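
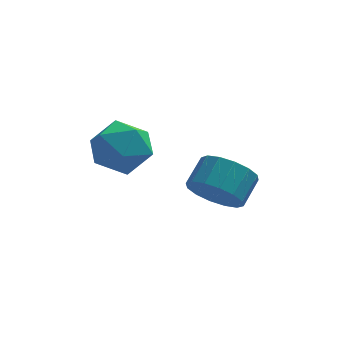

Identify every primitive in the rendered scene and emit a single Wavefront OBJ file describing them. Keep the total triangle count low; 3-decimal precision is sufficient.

v 2.381 1.926 -0.047
v 2.733 2.426 -0.95
v 3.25 3.353 -0.236
v 2.899 2.854 0.667
v 2.219 2.64 -0.855
v 2.737 3.567 -0.141
v 1.749 2.662 -0.544
v 2.266 3.589 0.17
v 1.448 2.488 -0.1
v 1.966 3.415 0.615
v 1.398 2.163 0.359
v 1.915 3.09 1.073
v 1.611 1.774 0.708
v 2.128 2.702 1.423
v 2.03 1.427 0.856
v 2.547 2.354 1.57
v 2.543 1.213 0.761
v 3.061 2.14 1.475
v 3.014 1.191 0.45
v 3.531 2.118 1.164
v 3.314 1.365 0.005
v 3.832 2.292 0.72
v 3.365 1.69 -0.453
v 3.882 2.617 0.261
v 3.152 2.078 -0.803
v 3.669 3.006 -0.088
v -0.787 1.443 3.025
v -0.008 0.739 2.469
v -1.352 -0.039 4.111
v -0.573 -0.743 3.555
v -0.186 0.115 4.279
v 0.163 1.032 3.608
v -1.523 -0.332 2.972
v -1.174 0.585 2.301
v -0.463 -0.358 2.436
v 0.363 -0.082 3.244
v -1.723 0.782 3.336
v -0.897 1.058 4.144
f 2 1 5
f 2 5 3
f 3 5 6
f 3 6 4
f 5 1 7
f 5 7 6
f 6 7 8
f 6 8 4
f 7 1 9
f 7 9 8
f 8 9 10
f 8 10 4
f 9 1 11
f 9 11 10
f 10 11 12
f 10 12 4
f 11 1 13
f 11 13 12
f 12 13 14
f 12 14 4
f 13 1 15
f 13 15 14
f 14 15 16
f 14 16 4
f 15 1 17
f 15 17 16
f 16 17 18
f 16 18 4
f 17 1 19
f 17 19 18
f 18 19 20
f 18 20 4
f 19 1 21
f 19 21 20
f 20 21 22
f 20 22 4
f 21 1 23
f 21 23 22
f 22 23 24
f 22 24 4
f 23 1 25
f 23 25 24
f 24 25 26
f 24 26 4
f 25 1 2
f 25 2 26
f 26 2 3
f 26 3 4
f 27 38 32
f 27 32 28
f 27 28 34
f 27 34 37
f 27 37 38
f 28 32 36
f 32 38 31
f 38 37 29
f 37 34 33
f 34 28 35
f 30 36 31
f 30 31 29
f 30 29 33
f 30 33 35
f 30 35 36
f 31 36 32
f 29 31 38
f 33 29 37
f 35 33 34
f 36 35 28



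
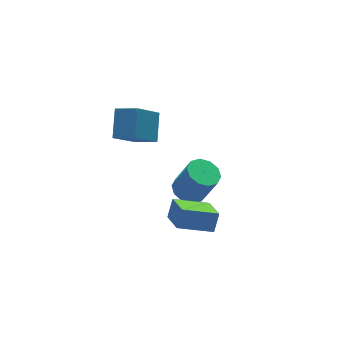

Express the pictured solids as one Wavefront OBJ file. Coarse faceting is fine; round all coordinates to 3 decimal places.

v -0.266 -4.156 1.652
v 0.219 -3.81 2.553
v 0.042 -2.734 0.94
v 0.527 -2.388 1.841
v 1.393 -4.832 1.019
v 1.878 -4.486 1.92
v 1.701 -3.41 0.307
v 2.186 -3.064 1.208
v 2.323 -0.842 0.028
v 3.024 -0.262 -0.009
v 3.578 -0.819 1.754
v 2.877 -1.398 1.792
v 2.585 0.009 0.215
v 3.139 -0.547 1.978
v 2.046 -0.044 0.367
v 2.6 -0.6 2.13
v 1.613 -0.402 0.39
v 2.167 -0.958 2.153
v 1.451 -0.928 0.275
v 2.005 -1.484 2.038
v 1.622 -1.421 0.066
v 2.176 -1.978 1.829
v 2.061 -1.693 -0.158
v 2.615 -2.249 1.605
v 2.6 -1.64 -0.31
v 3.154 -2.196 1.453
v 3.033 -1.282 -0.333
v 3.587 -1.838 1.43
v 3.195 -0.756 -0.218
v 3.749 -1.312 1.545
v -0.397 1.921 3.347
v 0.348 0.946 3.862
v 0.366 3.044 4.37
v 1.111 2.07 4.884
v 1.009 2.25 1.936
v 1.754 1.276 2.45
v 1.772 3.374 2.958
v 2.517 2.399 3.473
f 2 4 1
f 5 2 1
f 1 4 3
f 3 5 1
f 2 8 4
f 6 2 5
f 6 8 2
f 4 8 3
f 7 5 3
f 3 8 7
f 7 6 5
f 8 6 7
f 10 9 13
f 10 13 11
f 11 13 14
f 11 14 12
f 13 9 15
f 13 15 14
f 14 15 16
f 14 16 12
f 15 9 17
f 15 17 16
f 16 17 18
f 16 18 12
f 17 9 19
f 17 19 18
f 18 19 20
f 18 20 12
f 19 9 21
f 19 21 20
f 20 21 22
f 20 22 12
f 21 9 23
f 21 23 22
f 22 23 24
f 22 24 12
f 23 9 25
f 23 25 24
f 24 25 26
f 24 26 12
f 25 9 27
f 25 27 26
f 26 27 28
f 26 28 12
f 27 9 29
f 27 29 28
f 28 29 30
f 28 30 12
f 29 9 10
f 29 10 30
f 30 10 11
f 30 11 12
f 32 34 31
f 35 32 31
f 31 34 33
f 33 35 31
f 32 38 34
f 36 32 35
f 36 38 32
f 34 38 33
f 37 35 33
f 33 38 37
f 37 36 35
f 38 36 37



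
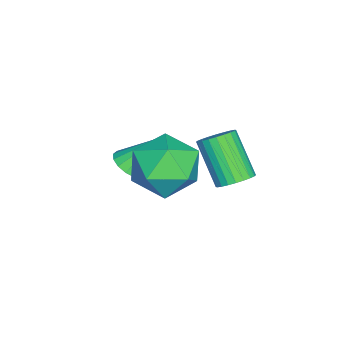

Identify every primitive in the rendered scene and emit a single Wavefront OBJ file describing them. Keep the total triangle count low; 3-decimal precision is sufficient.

v -0.472 2.285 -1.666
v -0.014 1.824 -1.687
v -0.81 0.974 -0.355
v -1.268 1.435 -0.334
v 0.088 1.988 -1.522
v -0.709 1.137 -0.189
v 0.104 2.196 -1.379
v -0.692 1.346 -0.046
v 0.033 2.419 -1.279
v -0.763 1.568 0.053
v -0.115 2.621 -1.239
v -0.911 1.77 0.094
v -0.317 2.771 -1.263
v -1.113 1.921 0.069
v -0.543 2.848 -1.349
v -1.339 1.998 -0.017
v -0.758 2.84 -1.483
v -1.554 1.989 -0.151
v -0.93 2.746 -1.645
v -1.726 1.896 -0.313
v -1.031 2.583 -1.811
v -1.828 1.732 -0.478
v -1.048 2.374 -1.954
v -1.844 1.524 -0.621
v -0.977 2.152 -2.053
v -1.773 1.301 -0.721
v -0.829 1.95 -2.094
v -1.625 1.099 -0.761
v -0.627 1.799 -2.069
v -1.423 0.949 -0.737
v -0.401 1.722 -1.983
v -1.197 0.872 -0.651
v -0.186 1.731 -1.849
v -0.982 0.88 -0.517
v -0.206 1.184 -0.239
v 0.983 1.171 -0.593
v -0.443 -0.671 -0.967
v 0.746 -0.684 -1.321
v 0.458 -0.706 -0.115
v 0.605 0.441 0.335
v -0.065 0.059 -1.895
v 0.082 1.206 -1.445
v 1.07 0.476 -1.617
v 1.393 0.003 -0.517
v -0.853 0.497 -1.043
v -0.53 0.024 0.057
v -2.657 -1.751 -3.755
v -2.066 -2.025 -3.383
v -3.063 -0.929 -2.505
v -1.939 -1.727 -3.538
v -1.977 -1.434 -3.743
v -2.171 -1.215 -3.95
v -2.476 -1.118 -4.113
v -2.822 -1.166 -4.194
v -3.131 -1.349 -4.174
v -3.331 -1.623 -4.058
v -3.376 -1.927 -3.873
v -3.257 -2.191 -3.66
v -3 -2.354 -3.469
v -2.665 -2.379 -3.344
v -2.328 -2.26 -3.313
f 2 1 5
f 2 5 3
f 3 5 6
f 3 6 4
f 5 1 7
f 5 7 6
f 6 7 8
f 6 8 4
f 7 1 9
f 7 9 8
f 8 9 10
f 8 10 4
f 9 1 11
f 9 11 10
f 10 11 12
f 10 12 4
f 11 1 13
f 11 13 12
f 12 13 14
f 12 14 4
f 13 1 15
f 13 15 14
f 14 15 16
f 14 16 4
f 15 1 17
f 15 17 16
f 16 17 18
f 16 18 4
f 17 1 19
f 17 19 18
f 18 19 20
f 18 20 4
f 19 1 21
f 19 21 20
f 20 21 22
f 20 22 4
f 21 1 23
f 21 23 22
f 22 23 24
f 22 24 4
f 23 1 25
f 23 25 24
f 24 25 26
f 24 26 4
f 25 1 27
f 25 27 26
f 26 27 28
f 26 28 4
f 27 1 29
f 27 29 28
f 28 29 30
f 28 30 4
f 29 1 31
f 29 31 30
f 30 31 32
f 30 32 4
f 31 1 33
f 31 33 32
f 32 33 34
f 32 34 4
f 33 1 2
f 33 2 34
f 34 2 3
f 34 3 4
f 35 46 40
f 35 40 36
f 35 36 42
f 35 42 45
f 35 45 46
f 36 40 44
f 40 46 39
f 46 45 37
f 45 42 41
f 42 36 43
f 38 44 39
f 38 39 37
f 38 37 41
f 38 41 43
f 38 43 44
f 39 44 40
f 37 39 46
f 41 37 45
f 43 41 42
f 44 43 36
f 48 47 50
f 48 50 49
f 50 47 51
f 50 51 49
f 51 47 52
f 51 52 49
f 52 47 53
f 52 53 49
f 53 47 54
f 53 54 49
f 54 47 55
f 54 55 49
f 55 47 56
f 55 56 49
f 56 47 57
f 56 57 49
f 57 47 58
f 57 58 49
f 58 47 59
f 58 59 49
f 59 47 60
f 59 60 49
f 60 47 61
f 60 61 49
f 61 47 48
f 61 48 49



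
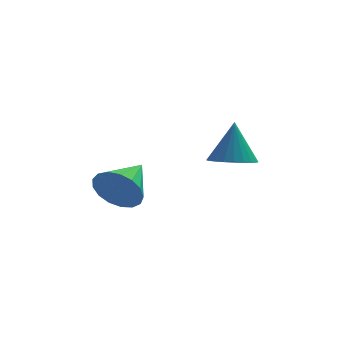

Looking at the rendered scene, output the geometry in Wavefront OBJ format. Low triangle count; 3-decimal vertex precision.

v 2.835 2.162 -0.111
v 3.483 2.722 -0.355
v 2.965 2.718 1.511
v 3.202 2.92 -0.4
v 2.864 3.003 -0.401
v 2.523 2.958 -0.359
v 2.229 2.792 -0.278
v 2.027 2.53 -0.172
v 1.948 2.212 -0.057
v 2.004 1.887 0.05
v 2.187 1.603 0.132
v 2.468 1.405 0.177
v 2.805 1.322 0.179
v 3.147 1.366 0.136
v 3.441 1.533 0.055
v 3.643 1.795 -0.05
v 3.722 2.113 -0.166
v 3.666 2.438 -0.272
v -1.14 1.286 -0.946
v -0.641 1.279 -1.79
v -0.22 2.714 -0.414
v -1.012 1.552 -1.881
v -1.412 1.764 -1.757
v -1.75 1.866 -1.448
v -1.948 1.836 -1.024
v -1.961 1.679 -0.582
v -1.786 1.433 -0.223
v -1.463 1.153 -0.03
v -1.066 0.903 -0.047
v -0.686 0.741 -0.269
v -0.41 0.704 -0.647
v -0.302 0.801 -1.093
v -0.385 1.008 -1.505
f 2 1 4
f 2 4 3
f 4 1 5
f 4 5 3
f 5 1 6
f 5 6 3
f 6 1 7
f 6 7 3
f 7 1 8
f 7 8 3
f 8 1 9
f 8 9 3
f 9 1 10
f 9 10 3
f 10 1 11
f 10 11 3
f 11 1 12
f 11 12 3
f 12 1 13
f 12 13 3
f 13 1 14
f 13 14 3
f 14 1 15
f 14 15 3
f 15 1 16
f 15 16 3
f 16 1 17
f 16 17 3
f 17 1 18
f 17 18 3
f 18 1 2
f 18 2 3
f 20 19 22
f 20 22 21
f 22 19 23
f 22 23 21
f 23 19 24
f 23 24 21
f 24 19 25
f 24 25 21
f 25 19 26
f 25 26 21
f 26 19 27
f 26 27 21
f 27 19 28
f 27 28 21
f 28 19 29
f 28 29 21
f 29 19 30
f 29 30 21
f 30 19 31
f 30 31 21
f 31 19 32
f 31 32 21
f 32 19 33
f 32 33 21
f 33 19 20
f 33 20 21



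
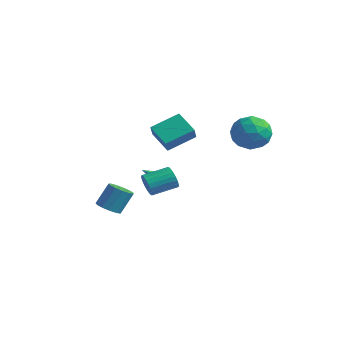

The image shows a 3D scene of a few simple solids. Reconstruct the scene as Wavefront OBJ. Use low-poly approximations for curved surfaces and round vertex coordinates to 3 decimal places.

v -1.883 2.066 -1.178
v -1.412 2.062 -0.838
v -2.537 0.954 -0.282
v -1.642 2.303 -0.706
v -1.964 2.454 -0.755
v -2.254 2.456 -0.964
v -2.403 2.309 -1.256
v -2.353 2.069 -1.517
v -2.123 1.828 -1.649
v -1.802 1.677 -1.601
v -1.511 1.675 -1.391
v -1.362 1.822 -1.1
v 3.939 3.638 3.505
v 4.563 3.227 4.374
v 3.217 1.953 3.226
v 3.841 1.542 4.095
v 2.978 2.267 4.302
v 3.424 3.309 4.474
v 4.356 1.871 3.126
v 4.802 2.913 3.298
v 4.82 2.135 4.14
v 3.969 2.38 4.867
v 3.811 2.8 2.733
v 2.96 3.045 3.46
v 4.315 3.58 3.964
v 3.465 1.6 3.636
v 2.958 2.026 3.757
v 3.325 1.784 4.268
v 3.645 3.629 4.023
v 4.012 3.387 4.534
v 3.08 2.823 4.491
v 3.768 1.793 3.066
v 4.135 1.551 3.577
v 4.455 3.396 3.332
v 4.822 3.154 3.843
v 4.7 2.357 3.109
v 4.832 2.697 4.337
v 4.408 1.706 4.173
v 4.711 1.9 3.604
v 4.973 2.512 3.705
v 4.332 2.841 4.764
v 3.907 1.85 4.6
v 3.4 2.277 4.722
v 3.662 2.889 4.823
v 4.483 2.199 4.627
v 3.873 3.33 3
v 3.448 2.339 2.836
v 4.118 2.291 2.777
v 4.38 2.903 2.878
v 3.372 3.474 3.427
v 2.948 2.483 3.263
v 2.807 2.668 3.895
v 3.069 3.28 3.996
v 3.297 2.981 2.973
v 0.275 -0.825 3.572
v 0.76 -1.411 4.339
v 0.841 0.61 4.31
v 1.325 0.024 5.077
v 1.455 -0.884 2.783
v 1.939 -1.47 3.55
v 2.02 0.551 3.521
v 2.505 -0.035 4.288
v 1.652 -2.48 0.872
v 2.016 -2.462 0.286
v 2.591 -1.202 0.681
v 2.228 -1.22 1.268
v 1.79 -2.336 0.212
v 2.365 -1.076 0.607
v 1.544 -2.231 0.238
v 2.119 -0.971 0.633
v 1.313 -2.165 0.361
v 1.888 -0.905 0.756
v 1.135 -2.146 0.562
v 1.71 -0.886 0.957
v 1.035 -2.178 0.809
v 1.61 -0.919 1.205
v 1.029 -2.256 1.067
v 1.604 -0.997 1.462
v 1.118 -2.369 1.295
v 1.693 -1.109 1.69
v 1.289 -2.498 1.459
v 1.864 -1.238 1.854
v 1.515 -2.624 1.533
v 2.09 -1.364 1.928
v 1.761 -2.729 1.507
v 2.336 -1.469 1.902
v 1.992 -2.795 1.384
v 2.567 -1.535 1.779
v 2.17 -2.814 1.183
v 2.745 -1.554 1.578
v 2.27 -2.781 0.935
v 2.845 -1.522 1.331
v 2.276 -2.703 0.678
v 2.851 -1.444 1.073
v 2.187 -2.591 0.45
v 2.762 -1.331 0.845
v -2.877 -1.113 -2.602
v -2.526 -0.562 -2.971
v -2.312 0.163 -1.687
v -2.663 -0.387 -1.318
v -2.935 -0.457 -2.962
v -2.721 0.268 -1.678
v -3.326 -0.561 -2.839
v -3.112 0.165 -1.555
v -3.574 -0.839 -2.64
v -3.36 -0.114 -1.356
v -3.601 -1.204 -2.429
v -3.387 -0.479 -1.145
v -3.398 -1.54 -2.273
v -3.184 -0.815 -0.989
v -3.03 -1.741 -2.222
v -2.815 -1.016 -0.938
v -2.613 -1.742 -2.291
v -2.399 -1.016 -1.007
v -2.28 -1.543 -2.459
v -2.066 -0.818 -1.175
v -2.136 -1.207 -2.672
v -1.922 -0.482 -1.388
v -2.228 -0.842 -2.863
v -2.014 -0.117 -1.579
f 2 1 4
f 2 4 3
f 4 1 5
f 4 5 3
f 5 1 6
f 5 6 3
f 6 1 7
f 6 7 3
f 7 1 8
f 7 8 3
f 8 1 9
f 8 9 3
f 9 1 10
f 9 10 3
f 10 1 11
f 10 11 3
f 11 1 12
f 11 12 3
f 12 1 2
f 12 2 3
f 13 50 29
f 50 24 53
f 29 53 18
f 50 53 29
f 13 29 25
f 29 18 30
f 25 30 14
f 29 30 25
f 13 25 34
f 25 14 35
f 34 35 20
f 25 35 34
f 13 34 46
f 34 20 49
f 46 49 23
f 34 49 46
f 13 46 50
f 46 23 54
f 50 54 24
f 46 54 50
f 14 30 41
f 30 18 44
f 41 44 22
f 30 44 41
f 18 53 31
f 53 24 52
f 31 52 17
f 53 52 31
f 24 54 51
f 54 23 47
f 51 47 15
f 54 47 51
f 23 49 48
f 49 20 36
f 48 36 19
f 49 36 48
f 20 35 40
f 35 14 37
f 40 37 21
f 35 37 40
f 16 42 28
f 42 22 43
f 28 43 17
f 42 43 28
f 16 28 26
f 28 17 27
f 26 27 15
f 28 27 26
f 16 26 33
f 26 15 32
f 33 32 19
f 26 32 33
f 16 33 38
f 33 19 39
f 38 39 21
f 33 39 38
f 16 38 42
f 38 21 45
f 42 45 22
f 38 45 42
f 17 43 31
f 43 22 44
f 31 44 18
f 43 44 31
f 15 27 51
f 27 17 52
f 51 52 24
f 27 52 51
f 19 32 48
f 32 15 47
f 48 47 23
f 32 47 48
f 21 39 40
f 39 19 36
f 40 36 20
f 39 36 40
f 22 45 41
f 45 21 37
f 41 37 14
f 45 37 41
f 56 58 55
f 59 56 55
f 55 58 57
f 57 59 55
f 56 62 58
f 60 56 59
f 60 62 56
f 58 62 57
f 61 59 57
f 57 62 61
f 61 60 59
f 62 60 61
f 64 63 67
f 64 67 65
f 65 67 68
f 65 68 66
f 67 63 69
f 67 69 68
f 68 69 70
f 68 70 66
f 69 63 71
f 69 71 70
f 70 71 72
f 70 72 66
f 71 63 73
f 71 73 72
f 72 73 74
f 72 74 66
f 73 63 75
f 73 75 74
f 74 75 76
f 74 76 66
f 75 63 77
f 75 77 76
f 76 77 78
f 76 78 66
f 77 63 79
f 77 79 78
f 78 79 80
f 78 80 66
f 79 63 81
f 79 81 80
f 80 81 82
f 80 82 66
f 81 63 83
f 81 83 82
f 82 83 84
f 82 84 66
f 83 63 85
f 83 85 84
f 84 85 86
f 84 86 66
f 85 63 87
f 85 87 86
f 86 87 88
f 86 88 66
f 87 63 89
f 87 89 88
f 88 89 90
f 88 90 66
f 89 63 91
f 89 91 90
f 90 91 92
f 90 92 66
f 91 63 93
f 91 93 92
f 92 93 94
f 92 94 66
f 93 63 95
f 93 95 94
f 94 95 96
f 94 96 66
f 95 63 64
f 95 64 96
f 96 64 65
f 96 65 66
f 98 97 101
f 98 101 99
f 99 101 102
f 99 102 100
f 101 97 103
f 101 103 102
f 102 103 104
f 102 104 100
f 103 97 105
f 103 105 104
f 104 105 106
f 104 106 100
f 105 97 107
f 105 107 106
f 106 107 108
f 106 108 100
f 107 97 109
f 107 109 108
f 108 109 110
f 108 110 100
f 109 97 111
f 109 111 110
f 110 111 112
f 110 112 100
f 111 97 113
f 111 113 112
f 112 113 114
f 112 114 100
f 113 97 115
f 113 115 114
f 114 115 116
f 114 116 100
f 115 97 117
f 115 117 116
f 116 117 118
f 116 118 100
f 117 97 119
f 117 119 118
f 118 119 120
f 118 120 100
f 119 97 98
f 119 98 120
f 120 98 99
f 120 99 100



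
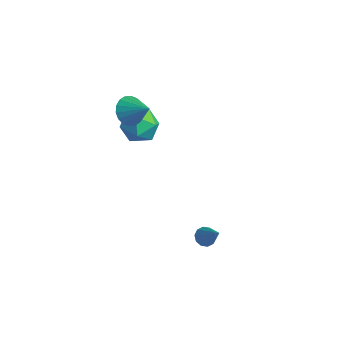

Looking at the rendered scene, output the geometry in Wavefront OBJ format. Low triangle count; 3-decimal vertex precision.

v -4.437 1.037 0.823
v -3.266 1.322 0.727
v -3.954 -0.822 1.193
v -2.783 -0.537 1.097
v -3.431 -0.126 2.032
v -3.73 1.023 1.803
v -3.49 -0.523 0.117
v -3.789 0.626 -0.112
v -2.681 0.358 0.291
v -2.644 0.603 1.475
v -4.576 -0.103 0.445
v -4.539 0.142 1.629
v -3.554 -0.42 2.641
v -2.995 -0.926 2.048
v -2.246 -0.12 3.619
v -2.967 -0.53 1.89
v -3.056 -0.112 1.881
v -3.244 0.245 2.022
v -3.493 0.47 2.287
v -3.754 0.519 2.621
v -3.976 0.382 2.96
v -4.114 0.086 3.235
v -4.141 -0.31 3.393
v -4.052 -0.728 3.402
v -3.864 -1.085 3.261
v -3.615 -1.31 2.996
v -3.354 -1.359 2.662
v -3.133 -1.222 2.323
v 3.039 -0.655 -3.072
v 3.487 -0.475 -3.444
v 4.241 -0.745 -1.668
v 3.332 -0.168 -3.292
v 3.065 -0.046 -3.055
v 2.788 -0.158 -2.825
v 2.607 -0.459 -2.689
v 2.591 -0.836 -2.699
v 2.746 -1.143 -2.852
v 3.013 -1.265 -3.088
v 3.29 -1.153 -3.319
v 3.471 -0.852 -3.455
f 1 12 6
f 1 6 2
f 1 2 8
f 1 8 11
f 1 11 12
f 2 6 10
f 6 12 5
f 12 11 3
f 11 8 7
f 8 2 9
f 4 10 5
f 4 5 3
f 4 3 7
f 4 7 9
f 4 9 10
f 5 10 6
f 3 5 12
f 7 3 11
f 9 7 8
f 10 9 2
f 14 13 16
f 14 16 15
f 16 13 17
f 16 17 15
f 17 13 18
f 17 18 15
f 18 13 19
f 18 19 15
f 19 13 20
f 19 20 15
f 20 13 21
f 20 21 15
f 21 13 22
f 21 22 15
f 22 13 23
f 22 23 15
f 23 13 24
f 23 24 15
f 24 13 25
f 24 25 15
f 25 13 26
f 25 26 15
f 26 13 27
f 26 27 15
f 27 13 28
f 27 28 15
f 28 13 14
f 28 14 15
f 30 29 32
f 30 32 31
f 32 29 33
f 32 33 31
f 33 29 34
f 33 34 31
f 34 29 35
f 34 35 31
f 35 29 36
f 35 36 31
f 36 29 37
f 36 37 31
f 37 29 38
f 37 38 31
f 38 29 39
f 38 39 31
f 39 29 40
f 39 40 31
f 40 29 30
f 40 30 31



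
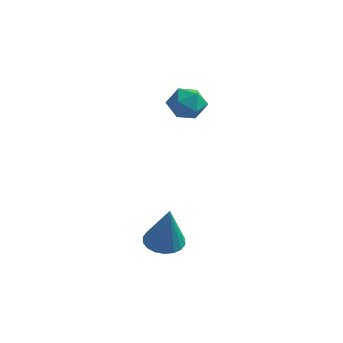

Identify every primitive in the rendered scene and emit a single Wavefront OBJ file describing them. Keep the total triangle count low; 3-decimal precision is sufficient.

v 0.296 -2.105 -2.074
v 0.664 -2.709 -2.291
v 0.744 -2.475 -0.286
v 0.896 -2.475 -2.301
v 1.008 -2.168 -2.265
v 0.98 -1.848 -2.192
v 0.816 -1.579 -2.095
v 0.55 -1.414 -1.994
v 0.233 -1.386 -1.909
v -0.072 -1.5 -1.857
v -0.303 -1.735 -1.847
v -0.416 -2.042 -1.883
v -0.388 -2.362 -1.956
v -0.224 -2.631 -2.053
v 0.043 -2.795 -2.154
v 0.36 -2.823 -2.239
v -0.753 2.005 3.246
v -0.353 1.346 3.413
v -1.267 1.434 2.227
v -0.867 0.775 2.394
v -1.455 1.01 2.864
v -1.138 1.362 3.494
v -0.482 1.418 2.146
v -0.165 1.77 2.776
v -0.186 0.983 2.734
v -0.787 0.731 3.177
v -0.833 2.049 2.463
v -1.434 1.797 2.906
f 2 1 4
f 2 4 3
f 4 1 5
f 4 5 3
f 5 1 6
f 5 6 3
f 6 1 7
f 6 7 3
f 7 1 8
f 7 8 3
f 8 1 9
f 8 9 3
f 9 1 10
f 9 10 3
f 10 1 11
f 10 11 3
f 11 1 12
f 11 12 3
f 12 1 13
f 12 13 3
f 13 1 14
f 13 14 3
f 14 1 15
f 14 15 3
f 15 1 16
f 15 16 3
f 16 1 2
f 16 2 3
f 17 28 22
f 17 22 18
f 17 18 24
f 17 24 27
f 17 27 28
f 18 22 26
f 22 28 21
f 28 27 19
f 27 24 23
f 24 18 25
f 20 26 21
f 20 21 19
f 20 19 23
f 20 23 25
f 20 25 26
f 21 26 22
f 19 21 28
f 23 19 27
f 25 23 24
f 26 25 18



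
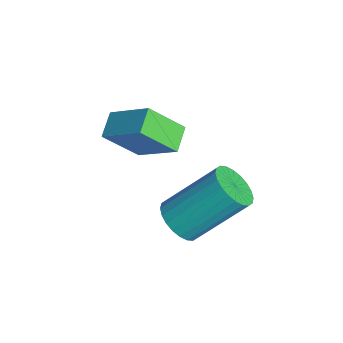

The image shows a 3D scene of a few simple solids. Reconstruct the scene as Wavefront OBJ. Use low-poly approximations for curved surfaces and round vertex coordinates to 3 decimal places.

v -2.925 -3.025 0.393
v -1.987 -2.187 1.281
v -2.837 -2.035 -0.635
v -1.899 -1.197 0.253
v -2.261 -3.423 0.067
v -1.323 -2.585 0.955
v -2.173 -2.433 -0.961
v -1.235 -1.595 -0.073
v 0.612 -2.041 -1.119
v 1.037 -1.676 -1.556
v 1.232 -0.254 -0.178
v 0.808 -0.619 0.259
v 0.788 -1.575 -1.625
v 0.983 -0.153 -0.247
v 0.513 -1.545 -1.617
v 0.708 -0.123 -0.239
v 0.253 -1.591 -1.533
v 0.448 -0.168 -0.155
v 0.047 -1.705 -1.386
v 0.242 -0.282 -0.008
v -0.072 -1.87 -1.199
v 0.123 -0.448 0.179
v -0.087 -2.062 -0.999
v 0.108 -0.639 0.379
v 0.004 -2.25 -0.818
v 0.199 -0.827 0.56
v 0.188 -2.406 -0.682
v 0.383 -0.984 0.696
v 0.437 -2.507 -0.613
v 0.632 -1.085 0.765
v 0.712 -2.537 -0.621
v 0.907 -1.115 0.757
v 0.972 -2.492 -0.705
v 1.167 -1.069 0.673
v 1.178 -2.378 -0.852
v 1.373 -0.955 0.526
v 1.297 -2.212 -1.039
v 1.492 -0.79 0.339
v 1.312 -2.021 -1.239
v 1.507 -0.598 0.139
v 1.221 -1.833 -1.42
v 1.416 -0.41 -0.042
f 2 4 1
f 5 2 1
f 1 4 3
f 3 5 1
f 2 8 4
f 6 2 5
f 6 8 2
f 4 8 3
f 7 5 3
f 3 8 7
f 7 6 5
f 8 6 7
f 10 9 13
f 10 13 11
f 11 13 14
f 11 14 12
f 13 9 15
f 13 15 14
f 14 15 16
f 14 16 12
f 15 9 17
f 15 17 16
f 16 17 18
f 16 18 12
f 17 9 19
f 17 19 18
f 18 19 20
f 18 20 12
f 19 9 21
f 19 21 20
f 20 21 22
f 20 22 12
f 21 9 23
f 21 23 22
f 22 23 24
f 22 24 12
f 23 9 25
f 23 25 24
f 24 25 26
f 24 26 12
f 25 9 27
f 25 27 26
f 26 27 28
f 26 28 12
f 27 9 29
f 27 29 28
f 28 29 30
f 28 30 12
f 29 9 31
f 29 31 30
f 30 31 32
f 30 32 12
f 31 9 33
f 31 33 32
f 32 33 34
f 32 34 12
f 33 9 35
f 33 35 34
f 34 35 36
f 34 36 12
f 35 9 37
f 35 37 36
f 36 37 38
f 36 38 12
f 37 9 39
f 37 39 38
f 38 39 40
f 38 40 12
f 39 9 41
f 39 41 40
f 40 41 42
f 40 42 12
f 41 9 10
f 41 10 42
f 42 10 11
f 42 11 12



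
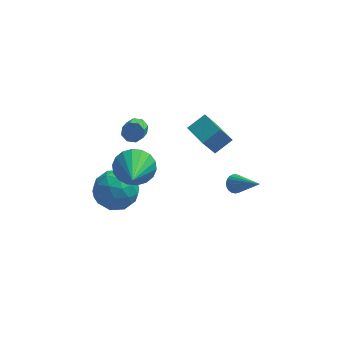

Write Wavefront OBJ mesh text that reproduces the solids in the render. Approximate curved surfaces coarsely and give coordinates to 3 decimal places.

v -2.137 -0.078 1.197
v -1.605 -0.029 1.366
v -1.712 -0.952 1.972
v -2.243 -1.002 1.803
v -1.88 0.174 1.626
v -1.986 -0.75 2.232
v -2.305 0.228 1.635
v -2.411 -0.695 2.241
v -2.631 0.104 1.387
v -2.738 -0.82 1.993
v -2.668 -0.128 1.028
v -2.775 -1.051 1.634
v -2.394 -0.33 0.768
v -2.5 -1.254 1.374
v -1.969 -0.385 0.759
v -2.075 -1.308 1.365
v -1.642 -0.26 1.007
v -1.749 -1.184 1.613
v 2.534 -1.533 -1.422
v 2.733 -1.785 -1.83
v 3.666 -2.587 -0.218
v 2.868 -1.618 -1.811
v 2.946 -1.436 -1.724
v 2.952 -1.27 -1.585
v 2.886 -1.15 -1.418
v 2.76 -1.096 -1.251
v 2.594 -1.118 -1.114
v 2.418 -1.211 -1.03
v 2.262 -1.36 -1.014
v 2.153 -1.538 -1.068
v 2.11 -1.716 -1.183
v 2.14 -1.862 -1.34
v 2.239 -1.951 -1.511
v 2.388 -1.968 -1.666
v 2.563 -1.909 -1.779
v -2.07 -2.554 0.747
v -1.116 -2.358 1.05
v -2.01 -4.466 1.793
v -1.367 -2.182 1.385
v -1.757 -2.08 1.594
v -2.209 -2.072 1.635
v -2.634 -2.16 1.5
v -2.947 -2.325 1.216
v -3.086 -2.536 0.839
v -3.024 -2.751 0.443
v -2.773 -2.926 0.108
v -2.383 -3.028 -0.101
v -1.931 -3.036 -0.141
v -1.507 -2.949 -0.006
v -1.194 -2.783 0.278
v -1.055 -2.572 0.655
v -4.108 -1.418 -3.032
v -3.419 -0.55 -3.462
v -2.741 -1.87 -1.758
v -2.052 -1.002 -2.188
v -3.041 -0.733 -1.586
v -3.885 -0.453 -2.374
v -2.275 -1.967 -2.846
v -3.119 -1.687 -3.634
v -2.286 -0.889 -3.348
v -2.76 -0.127 -2.569
v -3.4 -2.293 -2.651
v -3.874 -1.531 -1.872
v -3.883 -0.944 -3.359
v -2.277 -1.476 -1.861
v -2.857 -1.317 -1.507
v -2.453 -0.807 -1.761
v -4.157 -0.887 -2.719
v -3.753 -0.378 -2.972
v -3.53 -0.485 -1.87
v -2.407 -2.042 -2.248
v -2.003 -1.533 -2.501
v -3.707 -1.613 -3.459
v -3.303 -1.103 -3.713
v -2.63 -1.935 -3.35
v -2.813 -0.634 -3.545
v -2.009 -0.9 -2.796
v -2.14 -1.466 -3.183
v -2.637 -1.302 -3.645
v -3.091 -0.186 -3.087
v -2.288 -0.451 -2.338
v -2.869 -0.293 -1.984
v -3.365 -0.129 -2.447
v -2.425 -0.385 -3.02
v -3.872 -1.969 -2.882
v -3.069 -2.234 -2.133
v -2.795 -2.291 -2.773
v -3.291 -2.127 -3.236
v -4.151 -1.52 -2.424
v -3.347 -1.786 -1.675
v -3.523 -1.118 -1.575
v -4.02 -0.954 -2.037
v -3.735 -2.035 -2.2
v 1.515 0.849 -1.586
v 0.939 0.047 0.036
v 0.752 1.793 -1.391
v 0.175 0.991 0.232
v 2.325 1.389 -1.032
v 1.748 0.587 0.591
v 1.561 2.333 -0.836
v 0.985 1.531 0.786
f 2 1 5
f 2 5 3
f 3 5 6
f 3 6 4
f 5 1 7
f 5 7 6
f 6 7 8
f 6 8 4
f 7 1 9
f 7 9 8
f 8 9 10
f 8 10 4
f 9 1 11
f 9 11 10
f 10 11 12
f 10 12 4
f 11 1 13
f 11 13 12
f 12 13 14
f 12 14 4
f 13 1 15
f 13 15 14
f 14 15 16
f 14 16 4
f 15 1 17
f 15 17 16
f 16 17 18
f 16 18 4
f 17 1 2
f 17 2 18
f 18 2 3
f 18 3 4
f 20 19 22
f 20 22 21
f 22 19 23
f 22 23 21
f 23 19 24
f 23 24 21
f 24 19 25
f 24 25 21
f 25 19 26
f 25 26 21
f 26 19 27
f 26 27 21
f 27 19 28
f 27 28 21
f 28 19 29
f 28 29 21
f 29 19 30
f 29 30 21
f 30 19 31
f 30 31 21
f 31 19 32
f 31 32 21
f 32 19 33
f 32 33 21
f 33 19 34
f 33 34 21
f 34 19 35
f 34 35 21
f 35 19 20
f 35 20 21
f 37 36 39
f 37 39 38
f 39 36 40
f 39 40 38
f 40 36 41
f 40 41 38
f 41 36 42
f 41 42 38
f 42 36 43
f 42 43 38
f 43 36 44
f 43 44 38
f 44 36 45
f 44 45 38
f 45 36 46
f 45 46 38
f 46 36 47
f 46 47 38
f 47 36 48
f 47 48 38
f 48 36 49
f 48 49 38
f 49 36 50
f 49 50 38
f 50 36 51
f 50 51 38
f 51 36 37
f 51 37 38
f 52 89 68
f 89 63 92
f 68 92 57
f 89 92 68
f 52 68 64
f 68 57 69
f 64 69 53
f 68 69 64
f 52 64 73
f 64 53 74
f 73 74 59
f 64 74 73
f 52 73 85
f 73 59 88
f 85 88 62
f 73 88 85
f 52 85 89
f 85 62 93
f 89 93 63
f 85 93 89
f 53 69 80
f 69 57 83
f 80 83 61
f 69 83 80
f 57 92 70
f 92 63 91
f 70 91 56
f 92 91 70
f 63 93 90
f 93 62 86
f 90 86 54
f 93 86 90
f 62 88 87
f 88 59 75
f 87 75 58
f 88 75 87
f 59 74 79
f 74 53 76
f 79 76 60
f 74 76 79
f 55 81 67
f 81 61 82
f 67 82 56
f 81 82 67
f 55 67 65
f 67 56 66
f 65 66 54
f 67 66 65
f 55 65 72
f 65 54 71
f 72 71 58
f 65 71 72
f 55 72 77
f 72 58 78
f 77 78 60
f 72 78 77
f 55 77 81
f 77 60 84
f 81 84 61
f 77 84 81
f 56 82 70
f 82 61 83
f 70 83 57
f 82 83 70
f 54 66 90
f 66 56 91
f 90 91 63
f 66 91 90
f 58 71 87
f 71 54 86
f 87 86 62
f 71 86 87
f 60 78 79
f 78 58 75
f 79 75 59
f 78 75 79
f 61 84 80
f 84 60 76
f 80 76 53
f 84 76 80
f 95 97 94
f 98 95 94
f 94 97 96
f 96 98 94
f 95 101 97
f 99 95 98
f 99 101 95
f 97 101 96
f 100 98 96
f 96 101 100
f 100 99 98
f 101 99 100



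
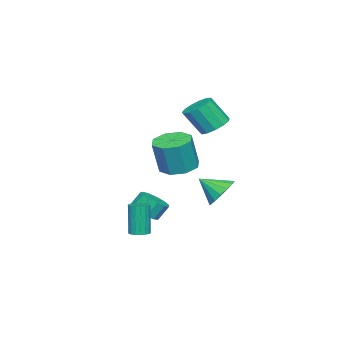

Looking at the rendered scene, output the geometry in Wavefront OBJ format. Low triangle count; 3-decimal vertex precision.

v -3.067 0.117 2.261
v -2.613 0.864 2.58
v -2.199 -0.011 4.038
v -2.653 -0.757 3.719
v -3.107 0.909 2.747
v -2.693 0.034 4.205
v -3.589 0.703 2.76
v -3.175 -0.172 4.219
v -3.905 0.311 2.615
v -3.491 -0.564 4.073
v -3.955 -0.142 2.357
v -3.541 -1.017 3.815
v -3.723 -0.513 2.069
v -3.309 -1.388 3.527
v -3.283 -0.684 1.841
v -2.869 -1.559 3.299
v -2.774 -0.6 1.747
v -2.36 -1.475 3.205
v -2.358 -0.289 1.816
v -1.945 -1.164 3.274
v -2.167 0.152 2.026
v -1.754 -0.723 3.485
v -2.262 0.581 2.311
v -1.849 -0.294 3.769
v -2.868 0.665 -2.45
v -2.428 0.154 -3.267
v -2.552 -0.565 -1.51
v -2.017 0.436 -3.037
v -1.834 0.779 -2.65
v -1.928 1.091 -2.209
v -2.274 1.289 -1.832
v -2.78 1.32 -1.621
v -3.309 1.176 -1.632
v -3.72 0.895 -1.862
v -3.903 0.552 -2.249
v -3.809 0.239 -2.69
v -3.462 0.041 -3.067
v -2.957 0.01 -3.278
v 0.65 -2.101 -3.143
v 1.479 -2.003 -2.836
v 1.1 -1.562 -1.95
v 0.27 -1.659 -2.257
v 1.373 -1.585 -3.091
v 0.993 -1.143 -2.205
v 1.037 -1.33 -3.362
v 0.657 -0.888 -2.476
v 0.578 -1.32 -3.563
v 0.198 -0.878 -2.678
v 0.141 -1.558 -3.631
v -0.238 -1.116 -2.746
v -0.133 -1.968 -3.545
v -0.513 -1.526 -2.659
v -0.159 -2.421 -3.33
v -0.539 -1.979 -2.444
v 0.071 -2.772 -3.056
v -0.308 -2.33 -2.17
v 0.486 -2.91 -2.81
v 0.106 -2.468 -1.924
v 0.952 -2.791 -2.669
v 0.573 -2.349 -1.783
v 1.323 -2.453 -2.679
v 0.943 -2.011 -1.793
v 2.811 1.097 1.368
v 3.52 1.862 1.251
v 3.999 1.708 3.135
v 3.289 0.943 3.252
v 2.796 2.143 1.457
v 3.275 1.989 3.342
v 2.081 1.812 1.612
v 2.559 1.657 3.496
v 1.793 1.062 1.623
v 2.271 0.907 3.508
v 2.101 0.332 1.485
v 2.58 0.178 3.369
v 2.825 0.051 1.278
v 3.304 -0.103 3.163
v 3.541 0.383 1.124
v 4.019 0.228 3.008
v 3.829 1.133 1.112
v 4.307 0.978 2.997
v 4.099 -0.45 -3.073
v 4.645 -0.363 -2.988
v 4.388 -0.522 -1.163
v 3.841 -0.61 -1.247
v 4.551 -0.132 -2.981
v 4.293 -0.292 -1.156
v 4.366 0.035 -2.992
v 4.109 -0.124 -1.167
v 4.129 0.106 -3.02
v 3.871 -0.053 -1.195
v 3.886 0.067 -3.057
v 3.628 -0.092 -1.232
v 3.685 -0.074 -3.098
v 3.427 -0.233 -1.273
v 3.566 -0.29 -3.134
v 3.308 -0.45 -1.309
v 3.552 -0.538 -3.157
v 3.295 -0.697 -1.332
v 3.647 -0.768 -3.164
v 3.389 -0.928 -1.339
v 3.831 -0.936 -3.153
v 3.574 -1.095 -1.328
v 4.069 -1.007 -3.125
v 3.811 -1.166 -1.3
v 4.312 -0.968 -3.088
v 4.054 -1.127 -1.263
v 4.513 -0.827 -3.047
v 4.255 -0.986 -1.222
v 4.632 -0.61 -3.011
v 4.374 -0.77 -1.186
f 2 1 5
f 2 5 3
f 3 5 6
f 3 6 4
f 5 1 7
f 5 7 6
f 6 7 8
f 6 8 4
f 7 1 9
f 7 9 8
f 8 9 10
f 8 10 4
f 9 1 11
f 9 11 10
f 10 11 12
f 10 12 4
f 11 1 13
f 11 13 12
f 12 13 14
f 12 14 4
f 13 1 15
f 13 15 14
f 14 15 16
f 14 16 4
f 15 1 17
f 15 17 16
f 16 17 18
f 16 18 4
f 17 1 19
f 17 19 18
f 18 19 20
f 18 20 4
f 19 1 21
f 19 21 20
f 20 21 22
f 20 22 4
f 21 1 23
f 21 23 22
f 22 23 24
f 22 24 4
f 23 1 2
f 23 2 24
f 24 2 3
f 24 3 4
f 26 25 28
f 26 28 27
f 28 25 29
f 28 29 27
f 29 25 30
f 29 30 27
f 30 25 31
f 30 31 27
f 31 25 32
f 31 32 27
f 32 25 33
f 32 33 27
f 33 25 34
f 33 34 27
f 34 25 35
f 34 35 27
f 35 25 36
f 35 36 27
f 36 25 37
f 36 37 27
f 37 25 38
f 37 38 27
f 38 25 26
f 38 26 27
f 40 39 43
f 40 43 41
f 41 43 44
f 41 44 42
f 43 39 45
f 43 45 44
f 44 45 46
f 44 46 42
f 45 39 47
f 45 47 46
f 46 47 48
f 46 48 42
f 47 39 49
f 47 49 48
f 48 49 50
f 48 50 42
f 49 39 51
f 49 51 50
f 50 51 52
f 50 52 42
f 51 39 53
f 51 53 52
f 52 53 54
f 52 54 42
f 53 39 55
f 53 55 54
f 54 55 56
f 54 56 42
f 55 39 57
f 55 57 56
f 56 57 58
f 56 58 42
f 57 39 59
f 57 59 58
f 58 59 60
f 58 60 42
f 59 39 61
f 59 61 60
f 60 61 62
f 60 62 42
f 61 39 40
f 61 40 62
f 62 40 41
f 62 41 42
f 64 63 67
f 64 67 65
f 65 67 68
f 65 68 66
f 67 63 69
f 67 69 68
f 68 69 70
f 68 70 66
f 69 63 71
f 69 71 70
f 70 71 72
f 70 72 66
f 71 63 73
f 71 73 72
f 72 73 74
f 72 74 66
f 73 63 75
f 73 75 74
f 74 75 76
f 74 76 66
f 75 63 77
f 75 77 76
f 76 77 78
f 76 78 66
f 77 63 79
f 77 79 78
f 78 79 80
f 78 80 66
f 79 63 64
f 79 64 80
f 80 64 65
f 80 65 66
f 82 81 85
f 82 85 83
f 83 85 86
f 83 86 84
f 85 81 87
f 85 87 86
f 86 87 88
f 86 88 84
f 87 81 89
f 87 89 88
f 88 89 90
f 88 90 84
f 89 81 91
f 89 91 90
f 90 91 92
f 90 92 84
f 91 81 93
f 91 93 92
f 92 93 94
f 92 94 84
f 93 81 95
f 93 95 94
f 94 95 96
f 94 96 84
f 95 81 97
f 95 97 96
f 96 97 98
f 96 98 84
f 97 81 99
f 97 99 98
f 98 99 100
f 98 100 84
f 99 81 101
f 99 101 100
f 100 101 102
f 100 102 84
f 101 81 103
f 101 103 102
f 102 103 104
f 102 104 84
f 103 81 105
f 103 105 104
f 104 105 106
f 104 106 84
f 105 81 107
f 105 107 106
f 106 107 108
f 106 108 84
f 107 81 109
f 107 109 108
f 108 109 110
f 108 110 84
f 109 81 82
f 109 82 110
f 110 82 83
f 110 83 84



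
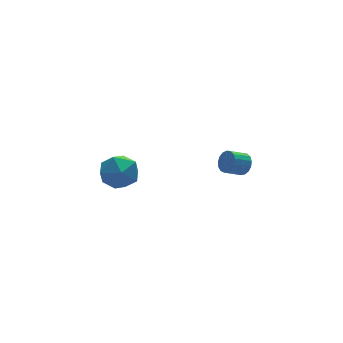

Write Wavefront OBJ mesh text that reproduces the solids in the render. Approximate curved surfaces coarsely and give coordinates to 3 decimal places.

v 3.535 -1.282 -2.938
v 3.872 -1.464 -2.305
v 2.842 -1.441 -1.75
v 2.505 -1.258 -2.382
v 3.879 -1.11 -2.305
v 2.85 -1.087 -1.75
v 3.808 -0.795 -2.451
v 2.778 -0.772 -1.896
v 3.674 -0.592 -2.708
v 2.644 -0.569 -2.153
v 3.508 -0.546 -3.018
v 2.478 -0.523 -2.463
v 3.348 -0.669 -3.309
v 2.319 -0.646 -2.754
v 3.231 -0.932 -3.515
v 2.202 -0.909 -2.96
v 3.184 -1.276 -3.589
v 2.154 -1.252 -3.034
v 3.217 -1.62 -3.514
v 2.187 -1.597 -2.958
v 3.323 -1.887 -3.306
v 2.293 -1.864 -2.751
v 3.477 -2.015 -3.014
v 2.447 -1.992 -2.459
v 3.645 -1.975 -2.705
v 2.615 -1.952 -2.15
v 3.787 -1.777 -2.449
v 2.758 -1.754 -1.894
v -4.521 -0.323 -0.684
v -3.681 -0.415 -1.593
v -4.259 -2.265 -0.247
v -3.419 -2.357 -1.156
v -3.162 -1.697 -0.138
v -3.324 -0.496 -0.407
v -4.616 -2.184 -1.433
v -4.778 -0.983 -1.702
v -3.74 -1.564 -2.055
v -2.841 -1.263 -1.255
v -5.099 -1.417 -0.585
v -4.2 -1.116 0.215
f 2 1 5
f 2 5 3
f 3 5 6
f 3 6 4
f 5 1 7
f 5 7 6
f 6 7 8
f 6 8 4
f 7 1 9
f 7 9 8
f 8 9 10
f 8 10 4
f 9 1 11
f 9 11 10
f 10 11 12
f 10 12 4
f 11 1 13
f 11 13 12
f 12 13 14
f 12 14 4
f 13 1 15
f 13 15 14
f 14 15 16
f 14 16 4
f 15 1 17
f 15 17 16
f 16 17 18
f 16 18 4
f 17 1 19
f 17 19 18
f 18 19 20
f 18 20 4
f 19 1 21
f 19 21 20
f 20 21 22
f 20 22 4
f 21 1 23
f 21 23 22
f 22 23 24
f 22 24 4
f 23 1 25
f 23 25 24
f 24 25 26
f 24 26 4
f 25 1 27
f 25 27 26
f 26 27 28
f 26 28 4
f 27 1 2
f 27 2 28
f 28 2 3
f 28 3 4
f 29 40 34
f 29 34 30
f 29 30 36
f 29 36 39
f 29 39 40
f 30 34 38
f 34 40 33
f 40 39 31
f 39 36 35
f 36 30 37
f 32 38 33
f 32 33 31
f 32 31 35
f 32 35 37
f 32 37 38
f 33 38 34
f 31 33 40
f 35 31 39
f 37 35 36
f 38 37 30



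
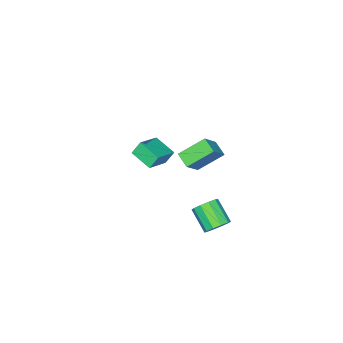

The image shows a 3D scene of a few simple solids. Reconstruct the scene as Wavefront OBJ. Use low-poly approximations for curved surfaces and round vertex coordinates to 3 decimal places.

v -0.008 -0.788 -0.584
v -0.205 -2.043 -0.193
v 1.379 -0.79 0.108
v 1.182 -2.046 0.499
v 0.358 -1.074 -1.319
v 0.161 -2.33 -0.928
v 1.745 -1.077 -0.627
v 1.548 -2.332 -0.236
v 2.96 2.691 2.393
v 2.639 1.959 2.735
v 1.943 3.545 3.267
v 1.622 2.812 3.609
v 4.018 2.768 3.551
v 3.697 2.035 3.893
v 3.001 3.621 4.425
v 2.68 2.889 4.767
v 1.891 3.197 -2.973
v 2.449 2.785 -3.199
v 1.967 1.67 -2.353
v 1.409 2.083 -2.127
v 2.581 3.008 -2.83
v 2.099 1.893 -1.984
v 2.45 3.303 -2.515
v 1.968 2.188 -1.669
v 2.105 3.558 -2.375
v 1.623 2.443 -1.53
v 1.678 3.676 -2.464
v 1.196 2.561 -1.618
v 1.333 3.61 -2.747
v 0.851 2.495 -1.901
v 1.201 3.387 -3.116
v 0.719 2.272 -2.27
v 1.332 3.092 -3.431
v 0.85 1.977 -2.585
v 1.677 2.837 -3.57
v 1.195 1.722 -2.725
v 2.104 2.719 -3.482
v 1.622 1.604 -2.636
f 2 4 1
f 5 2 1
f 1 4 3
f 3 5 1
f 2 8 4
f 6 2 5
f 6 8 2
f 4 8 3
f 7 5 3
f 3 8 7
f 7 6 5
f 8 6 7
f 10 12 9
f 13 10 9
f 9 12 11
f 11 13 9
f 10 16 12
f 14 10 13
f 14 16 10
f 12 16 11
f 15 13 11
f 11 16 15
f 15 14 13
f 16 14 15
f 18 17 21
f 18 21 19
f 19 21 22
f 19 22 20
f 21 17 23
f 21 23 22
f 22 23 24
f 22 24 20
f 23 17 25
f 23 25 24
f 24 25 26
f 24 26 20
f 25 17 27
f 25 27 26
f 26 27 28
f 26 28 20
f 27 17 29
f 27 29 28
f 28 29 30
f 28 30 20
f 29 17 31
f 29 31 30
f 30 31 32
f 30 32 20
f 31 17 33
f 31 33 32
f 32 33 34
f 32 34 20
f 33 17 35
f 33 35 34
f 34 35 36
f 34 36 20
f 35 17 37
f 35 37 36
f 36 37 38
f 36 38 20
f 37 17 18
f 37 18 38
f 38 18 19
f 38 19 20



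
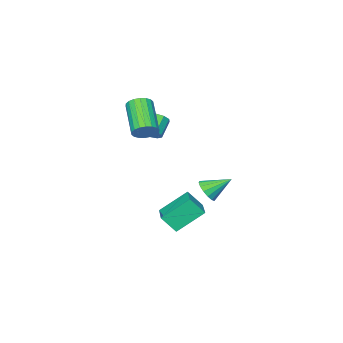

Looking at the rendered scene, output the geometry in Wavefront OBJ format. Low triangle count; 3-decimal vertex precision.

v 2.345 -1.659 1.741
v 2.951 -1.751 2.06
v 2.08 -3.193 3.297
v 1.475 -3.101 2.979
v 2.819 -1.529 2.226
v 1.948 -2.971 3.463
v 2.594 -1.333 2.296
v 1.723 -2.774 3.534
v 2.319 -1.201 2.257
v 1.448 -2.643 3.494
v 2.05 -1.16 2.115
v 1.179 -2.602 3.352
v 1.839 -1.218 1.899
v 0.968 -2.66 3.136
v 1.729 -1.363 1.652
v 0.858 -2.805 2.889
v 1.74 -1.567 1.423
v 0.869 -3.009 2.66
v 1.872 -1.789 1.257
v 1.001 -3.231 2.494
v 2.097 -1.986 1.186
v 1.226 -3.427 2.424
v 2.372 -2.117 1.226
v 1.501 -3.559 2.463
v 2.641 -2.158 1.368
v 1.77 -3.6 2.605
v 2.852 -2.1 1.584
v 1.981 -3.542 2.821
v 2.962 -1.955 1.831
v 2.091 -3.397 3.068
v 1.547 1.853 -1.275
v 1.858 1.613 -0.696
v 0.673 2.627 -0.485
v 2.043 1.912 -0.784
v 2.095 2.195 -1.004
v 2 2.387 -1.296
v 1.784 2.435 -1.583
v 1.505 2.328 -1.787
v 1.237 2.094 -1.854
v 1.052 1.795 -1.766
v 1 1.511 -1.546
v 1.095 1.32 -1.254
v 1.311 1.271 -0.967
v 1.59 1.378 -0.763
v 0.981 -2.8 0.885
v 1.404 -2.991 1.249
v 0.601 -3.332 2
v 0.179 -3.14 1.635
v 1.316 -2.606 1.33
v 0.514 -2.947 2.081
v 1.071 -2.311 1.203
v 0.269 -2.652 1.953
v 0.785 -2.245 0.927
v -0.017 -2.586 1.677
v 0.59 -2.438 0.631
v -0.212 -2.779 1.381
v 0.578 -2.801 0.454
v -0.224 -3.141 1.204
v 0.755 -3.163 0.478
v -0.047 -3.503 1.229
v 1.038 -3.355 0.693
v 0.235 -3.695 1.444
v 1.294 -3.287 0.998
v 0.492 -3.628 1.748
v 0.003 -0.096 -3.448
v 0.475 -0.681 -2.577
v 1.074 1.238 -3.134
v 1.547 0.654 -2.263
v 1.233 -0.814 -4.597
v 1.706 -1.398 -3.726
v 2.305 0.521 -4.283
v 2.777 -0.064 -3.412
f 2 1 5
f 2 5 3
f 3 5 6
f 3 6 4
f 5 1 7
f 5 7 6
f 6 7 8
f 6 8 4
f 7 1 9
f 7 9 8
f 8 9 10
f 8 10 4
f 9 1 11
f 9 11 10
f 10 11 12
f 10 12 4
f 11 1 13
f 11 13 12
f 12 13 14
f 12 14 4
f 13 1 15
f 13 15 14
f 14 15 16
f 14 16 4
f 15 1 17
f 15 17 16
f 16 17 18
f 16 18 4
f 17 1 19
f 17 19 18
f 18 19 20
f 18 20 4
f 19 1 21
f 19 21 20
f 20 21 22
f 20 22 4
f 21 1 23
f 21 23 22
f 22 23 24
f 22 24 4
f 23 1 25
f 23 25 24
f 24 25 26
f 24 26 4
f 25 1 27
f 25 27 26
f 26 27 28
f 26 28 4
f 27 1 29
f 27 29 28
f 28 29 30
f 28 30 4
f 29 1 2
f 29 2 30
f 30 2 3
f 30 3 4
f 32 31 34
f 32 34 33
f 34 31 35
f 34 35 33
f 35 31 36
f 35 36 33
f 36 31 37
f 36 37 33
f 37 31 38
f 37 38 33
f 38 31 39
f 38 39 33
f 39 31 40
f 39 40 33
f 40 31 41
f 40 41 33
f 41 31 42
f 41 42 33
f 42 31 43
f 42 43 33
f 43 31 44
f 43 44 33
f 44 31 32
f 44 32 33
f 46 45 49
f 46 49 47
f 47 49 50
f 47 50 48
f 49 45 51
f 49 51 50
f 50 51 52
f 50 52 48
f 51 45 53
f 51 53 52
f 52 53 54
f 52 54 48
f 53 45 55
f 53 55 54
f 54 55 56
f 54 56 48
f 55 45 57
f 55 57 56
f 56 57 58
f 56 58 48
f 57 45 59
f 57 59 58
f 58 59 60
f 58 60 48
f 59 45 61
f 59 61 60
f 60 61 62
f 60 62 48
f 61 45 63
f 61 63 62
f 62 63 64
f 62 64 48
f 63 45 46
f 63 46 64
f 64 46 47
f 64 47 48
f 66 68 65
f 69 66 65
f 65 68 67
f 67 69 65
f 66 72 68
f 70 66 69
f 70 72 66
f 68 72 67
f 71 69 67
f 67 72 71
f 71 70 69
f 72 70 71



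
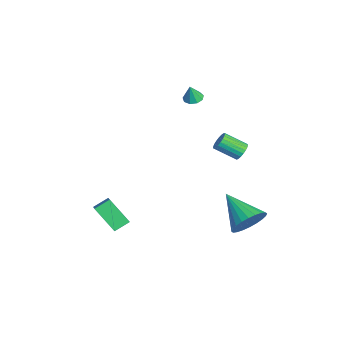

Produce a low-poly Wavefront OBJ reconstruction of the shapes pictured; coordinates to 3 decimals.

v -2.437 2.043 2.432
v -1.893 2.19 2.346
v -2.223 1.837 3.428
v -2.099 2.502 2.455
v -2.464 2.6 2.553
v -2.816 2.437 2.594
v -2.99 2.09 2.56
v -2.905 1.721 2.465
v -2.601 1.503 2.355
v -2.22 1.538 2.281
v -1.94 1.81 2.277
v 2.155 -3.546 -2.666
v 1.875 -2.742 -2.222
v 1.082 -3.554 -3.326
v 0.802 -2.75 -2.882
v 2.918 -2.59 -3.918
v 2.638 -1.786 -3.474
v 1.845 -2.598 -4.578
v 1.565 -1.794 -4.134
v -0.236 4.366 -0.51
v -0.025 4.614 -0.03
v -0.333 3.442 0.71
v -0.544 3.194 0.23
v -0.257 4.679 -0.023
v -0.565 3.508 0.718
v -0.485 4.691 -0.1
v -0.794 3.519 0.641
v -0.67 4.646 -0.248
v -0.979 3.475 0.493
v -0.78 4.553 -0.441
v -1.089 3.381 0.3
v -0.796 4.427 -0.646
v -1.105 3.256 0.094
v -0.715 4.291 -0.828
v -1.024 3.12 -0.087
v -0.551 4.168 -0.955
v -0.86 2.996 -0.214
v -0.333 4.079 -1.005
v -0.641 2.907 -0.264
v -0.098 4.039 -0.969
v -0.406 2.868 -0.229
v 0.114 4.056 -0.854
v -0.195 2.885 -0.114
v 0.265 4.127 -0.68
v -0.044 2.955 0.061
v 0.329 4.239 -0.476
v 0.021 3.067 0.264
v 0.296 4.372 -0.278
v -0.013 3.201 0.462
v 0.171 4.505 -0.121
v -0.138 3.334 0.62
v 4.246 4.156 -2.775
v 4.963 3.663 -2.152
v 2.614 3.164 -1.685
v 4.894 4.014 -1.935
v 4.727 4.386 -1.847
v 4.486 4.723 -1.9
v 4.209 4.974 -2.086
v 3.938 5.101 -2.377
v 3.714 5.083 -2.729
v 3.57 4.925 -3.087
v 3.53 4.65 -3.399
v 3.599 4.299 -3.615
v 3.766 3.927 -3.703
v 4.006 3.59 -3.65
v 4.283 3.339 -3.464
v 4.555 3.212 -3.173
v 4.779 3.23 -2.822
v 4.922 3.388 -2.463
f 2 1 4
f 2 4 3
f 4 1 5
f 4 5 3
f 5 1 6
f 5 6 3
f 6 1 7
f 6 7 3
f 7 1 8
f 7 8 3
f 8 1 9
f 8 9 3
f 9 1 10
f 9 10 3
f 10 1 11
f 10 11 3
f 11 1 2
f 11 2 3
f 13 15 12
f 16 13 12
f 12 15 14
f 14 16 12
f 13 19 15
f 17 13 16
f 17 19 13
f 15 19 14
f 18 16 14
f 14 19 18
f 18 17 16
f 19 17 18
f 21 20 24
f 21 24 22
f 22 24 25
f 22 25 23
f 24 20 26
f 24 26 25
f 25 26 27
f 25 27 23
f 26 20 28
f 26 28 27
f 27 28 29
f 27 29 23
f 28 20 30
f 28 30 29
f 29 30 31
f 29 31 23
f 30 20 32
f 30 32 31
f 31 32 33
f 31 33 23
f 32 20 34
f 32 34 33
f 33 34 35
f 33 35 23
f 34 20 36
f 34 36 35
f 35 36 37
f 35 37 23
f 36 20 38
f 36 38 37
f 37 38 39
f 37 39 23
f 38 20 40
f 38 40 39
f 39 40 41
f 39 41 23
f 40 20 42
f 40 42 41
f 41 42 43
f 41 43 23
f 42 20 44
f 42 44 43
f 43 44 45
f 43 45 23
f 44 20 46
f 44 46 45
f 45 46 47
f 45 47 23
f 46 20 48
f 46 48 47
f 47 48 49
f 47 49 23
f 48 20 50
f 48 50 49
f 49 50 51
f 49 51 23
f 50 20 21
f 50 21 51
f 51 21 22
f 51 22 23
f 53 52 55
f 53 55 54
f 55 52 56
f 55 56 54
f 56 52 57
f 56 57 54
f 57 52 58
f 57 58 54
f 58 52 59
f 58 59 54
f 59 52 60
f 59 60 54
f 60 52 61
f 60 61 54
f 61 52 62
f 61 62 54
f 62 52 63
f 62 63 54
f 63 52 64
f 63 64 54
f 64 52 65
f 64 65 54
f 65 52 66
f 65 66 54
f 66 52 67
f 66 67 54
f 67 52 68
f 67 68 54
f 68 52 69
f 68 69 54
f 69 52 53
f 69 53 54



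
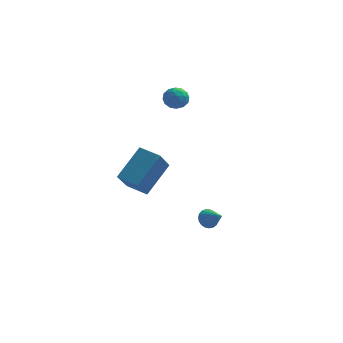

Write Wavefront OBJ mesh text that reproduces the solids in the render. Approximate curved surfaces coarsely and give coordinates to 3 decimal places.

v 0.164 2.491 2.085
v 0.787 2.489 2.182
v 0.153 1.471 2.138
v 0.776 1.469 2.235
v 0.388 1.692 2.68
v 0.395 2.322 2.647
v 0.545 1.638 1.673
v 0.552 2.268 1.64
v 1.023 1.962 1.928
v 0.926 1.995 2.55
v 0.014 1.965 1.77
v -0.083 1.998 2.392
v 0.477 2.579 2.129
v 0.463 1.381 2.191
v 0.235 1.512 2.453
v 0.602 1.511 2.51
v 0.246 2.481 2.402
v 0.612 2.48 2.459
v 0.378 2.012 2.752
v 0.328 1.48 1.861
v 0.694 1.479 1.918
v 0.338 2.449 1.81
v 0.705 2.448 1.867
v 0.562 1.948 1.568
v 0.981 2.268 2.036
v 0.975 1.669 2.068
v 0.839 1.768 1.737
v 0.843 2.138 1.718
v 0.924 2.288 2.402
v 0.918 1.689 2.434
v 0.69 1.82 2.695
v 0.694 2.19 2.676
v 1.063 1.978 2.253
v 0.022 2.271 1.886
v 0.016 1.672 1.918
v 0.246 1.77 1.644
v 0.25 2.14 1.625
v -0.035 2.291 2.252
v -0.041 1.692 2.284
v 0.097 1.822 2.602
v 0.101 2.192 2.583
v -0.123 1.982 2.067
v 2.272 -0.352 -4.058
v 2.666 -0.016 -4.173
v 2.948 -0.948 -3.482
v 2.584 0.071 -3.987
v 2.449 0.084 -3.814
v 2.282 0.022 -3.683
v 2.115 -0.104 -3.617
v 1.974 -0.273 -3.627
v 1.885 -0.456 -3.711
v 1.862 -0.621 -3.856
v 1.911 -0.739 -4.036
v 2.022 -0.79 -4.219
v 2.176 -0.766 -4.375
v 2.347 -0.67 -4.475
v 2.505 -0.518 -4.504
v 2.622 -0.338 -4.455
v 2.679 -0.161 -4.338
v -1.024 -1.959 -1.394
v -1.229 -3.075 -0.251
v -0.257 -0.826 -0.149
v -0.462 -1.942 0.994
v -0.078 -2.358 -1.614
v -0.283 -3.474 -0.471
v 0.689 -1.225 -0.369
v 0.484 -2.341 0.774
f 1 38 17
f 38 12 41
f 17 41 6
f 38 41 17
f 1 17 13
f 17 6 18
f 13 18 2
f 17 18 13
f 1 13 22
f 13 2 23
f 22 23 8
f 13 23 22
f 1 22 34
f 22 8 37
f 34 37 11
f 22 37 34
f 1 34 38
f 34 11 42
f 38 42 12
f 34 42 38
f 2 18 29
f 18 6 32
f 29 32 10
f 18 32 29
f 6 41 19
f 41 12 40
f 19 40 5
f 41 40 19
f 12 42 39
f 42 11 35
f 39 35 3
f 42 35 39
f 11 37 36
f 37 8 24
f 36 24 7
f 37 24 36
f 8 23 28
f 23 2 25
f 28 25 9
f 23 25 28
f 4 30 16
f 30 10 31
f 16 31 5
f 30 31 16
f 4 16 14
f 16 5 15
f 14 15 3
f 16 15 14
f 4 14 21
f 14 3 20
f 21 20 7
f 14 20 21
f 4 21 26
f 21 7 27
f 26 27 9
f 21 27 26
f 4 26 30
f 26 9 33
f 30 33 10
f 26 33 30
f 5 31 19
f 31 10 32
f 19 32 6
f 31 32 19
f 3 15 39
f 15 5 40
f 39 40 12
f 15 40 39
f 7 20 36
f 20 3 35
f 36 35 11
f 20 35 36
f 9 27 28
f 27 7 24
f 28 24 8
f 27 24 28
f 10 33 29
f 33 9 25
f 29 25 2
f 33 25 29
f 44 43 46
f 44 46 45
f 46 43 47
f 46 47 45
f 47 43 48
f 47 48 45
f 48 43 49
f 48 49 45
f 49 43 50
f 49 50 45
f 50 43 51
f 50 51 45
f 51 43 52
f 51 52 45
f 52 43 53
f 52 53 45
f 53 43 54
f 53 54 45
f 54 43 55
f 54 55 45
f 55 43 56
f 55 56 45
f 56 43 57
f 56 57 45
f 57 43 58
f 57 58 45
f 58 43 59
f 58 59 45
f 59 43 44
f 59 44 45
f 61 63 60
f 64 61 60
f 60 63 62
f 62 64 60
f 61 67 63
f 65 61 64
f 65 67 61
f 63 67 62
f 66 64 62
f 62 67 66
f 66 65 64
f 67 65 66



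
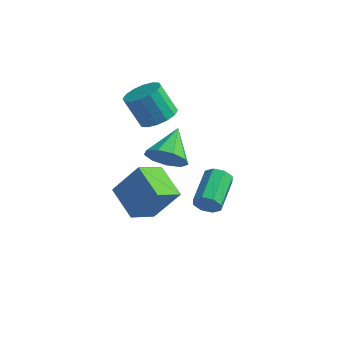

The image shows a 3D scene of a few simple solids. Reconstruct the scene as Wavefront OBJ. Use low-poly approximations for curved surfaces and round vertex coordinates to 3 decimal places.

v 0.037 -2.394 2.288
v 0.565 -2.746 3.009
v -0.177 -0.946 3.152
v 0.951 -2.433 2.58
v 0.909 -2.102 2.014
v 0.459 -1.908 1.577
v -0.188 -1.941 1.472
v -0.73 -2.187 1.75
v -0.913 -2.53 2.279
v -0.652 -2.809 2.813
v -0.068 -2.894 3.101
v 2.835 -4.175 1.671
v 3.161 -4.279 2.188
v 2.851 -2.668 2.706
v 2.525 -2.565 2.189
v 3.43 -4.113 1.834
v 3.12 -2.503 2.352
v 3.351 -3.984 1.385
v 3.041 -2.373 1.903
v 2.969 -3.967 1.103
v 2.659 -2.356 1.621
v 2.509 -4.072 1.154
v 2.199 -2.461 1.672
v 2.24 -4.237 1.508
v 1.93 -2.627 2.026
v 2.319 -4.367 1.957
v 2.009 -2.756 2.475
v 2.701 -4.384 2.239
v 2.391 -2.773 2.757
v -1.063 -3.422 -1.153
v -2.426 -2.578 -0.476
v -0.637 -2.21 -1.805
v -2 -1.367 -1.128
v -0.04 -2.973 0.348
v -1.403 -2.13 1.025
v 0.386 -1.762 -0.304
v -0.977 -0.918 0.373
v -1.256 -0.626 3.277
v -0.475 -0.682 3.7
v -1.223 -0.769 5.067
v -2.004 -0.714 4.643
v -0.568 -0.231 3.679
v -1.315 -0.318 5.045
v -0.844 0.114 3.549
v -1.592 0.027 4.916
v -1.231 0.261 3.347
v -1.979 0.173 4.714
v -1.625 0.17 3.126
v -2.373 0.082 4.492
v -1.92 -0.135 2.945
v -2.667 -0.222 4.312
v -2.037 -0.571 2.853
v -2.785 -0.658 4.22
v -1.945 -1.022 2.875
v -2.692 -1.109 4.241
v -1.668 -1.367 3.004
v -2.416 -1.454 4.371
v -1.281 -1.513 3.206
v -2.029 -1.601 4.573
v -0.887 -1.422 3.428
v -1.635 -1.51 4.794
v -0.593 -1.118 3.608
v -1.34 -1.205 4.975
f 2 1 4
f 2 4 3
f 4 1 5
f 4 5 3
f 5 1 6
f 5 6 3
f 6 1 7
f 6 7 3
f 7 1 8
f 7 8 3
f 8 1 9
f 8 9 3
f 9 1 10
f 9 10 3
f 10 1 11
f 10 11 3
f 11 1 2
f 11 2 3
f 13 12 16
f 13 16 14
f 14 16 17
f 14 17 15
f 16 12 18
f 16 18 17
f 17 18 19
f 17 19 15
f 18 12 20
f 18 20 19
f 19 20 21
f 19 21 15
f 20 12 22
f 20 22 21
f 21 22 23
f 21 23 15
f 22 12 24
f 22 24 23
f 23 24 25
f 23 25 15
f 24 12 26
f 24 26 25
f 25 26 27
f 25 27 15
f 26 12 28
f 26 28 27
f 27 28 29
f 27 29 15
f 28 12 13
f 28 13 29
f 29 13 14
f 29 14 15
f 31 33 30
f 34 31 30
f 30 33 32
f 32 34 30
f 31 37 33
f 35 31 34
f 35 37 31
f 33 37 32
f 36 34 32
f 32 37 36
f 36 35 34
f 37 35 36
f 39 38 42
f 39 42 40
f 40 42 43
f 40 43 41
f 42 38 44
f 42 44 43
f 43 44 45
f 43 45 41
f 44 38 46
f 44 46 45
f 45 46 47
f 45 47 41
f 46 38 48
f 46 48 47
f 47 48 49
f 47 49 41
f 48 38 50
f 48 50 49
f 49 50 51
f 49 51 41
f 50 38 52
f 50 52 51
f 51 52 53
f 51 53 41
f 52 38 54
f 52 54 53
f 53 54 55
f 53 55 41
f 54 38 56
f 54 56 55
f 55 56 57
f 55 57 41
f 56 38 58
f 56 58 57
f 57 58 59
f 57 59 41
f 58 38 60
f 58 60 59
f 59 60 61
f 59 61 41
f 60 38 62
f 60 62 61
f 61 62 63
f 61 63 41
f 62 38 39
f 62 39 63
f 63 39 40
f 63 40 41



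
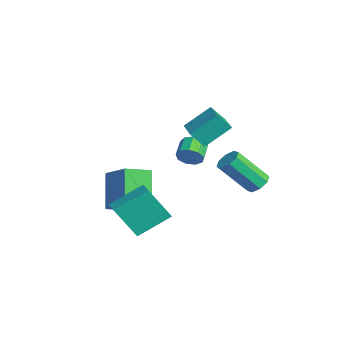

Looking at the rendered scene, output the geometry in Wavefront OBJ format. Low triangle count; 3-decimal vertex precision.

v 2.672 3.316 0.229
v 3.332 3.204 0.263
v 3.008 1.792 1.906
v 2.348 1.904 1.871
v 3.182 3.59 0.565
v 2.858 2.179 2.208
v 2.734 3.816 0.67
v 2.41 2.404 2.313
v 2.25 3.748 0.517
v 1.925 2.337 2.16
v 2.012 3.428 0.194
v 1.688 2.016 1.837
v 2.162 3.041 -0.108
v 1.838 1.63 1.535
v 2.61 2.816 -0.213
v 2.286 1.404 1.43
v 3.095 2.883 -0.06
v 2.77 1.472 1.583
v -2.147 1.344 -0.212
v -1.743 1.664 0.276
v -2.629 2.137 0.699
v -3.033 1.816 0.212
v -1.781 1.945 -0.119
v -2.668 2.418 0.305
v -1.991 1.944 -0.557
v -2.877 2.417 -0.133
v -2.274 1.662 -0.833
v -3.16 2.135 -0.41
v -2.497 1.231 -0.819
v -3.383 1.704 -0.396
v -2.556 0.853 -0.521
v -3.443 1.326 -0.097
v -2.424 0.704 -0.078
v -3.31 1.177 0.346
v -2.162 0.854 0.303
v -3.048 1.327 0.726
v -1.893 1.234 0.442
v -2.779 1.707 0.866
v -1.013 -3.16 -2.571
v -2.309 -2.84 -0.834
v -1.247 -1.794 -2.997
v -2.543 -1.474 -1.261
v 0.543 -2.566 -1.519
v -0.753 -2.246 0.217
v 0.309 -1.2 -1.946
v -0.987 -0.88 -0.209
v 0.138 1.123 2.306
v -0.012 0.455 3.129
v 0.108 2.438 3.368
v -0.043 1.77 4.19
v 1.643 1.01 2.49
v 1.492 0.342 3.312
v 1.612 2.325 3.551
v 1.462 1.657 4.374
v 3.511 -2.92 -1.499
v 3.215 -3.938 0.197
v 3.359 -1.276 -0.539
v 3.062 -2.293 1.157
v 4.458 -2.927 -1.337
v 4.161 -3.944 0.359
v 4.305 -1.282 -0.377
v 4.009 -2.3 1.319
f 2 1 5
f 2 5 3
f 3 5 6
f 3 6 4
f 5 1 7
f 5 7 6
f 6 7 8
f 6 8 4
f 7 1 9
f 7 9 8
f 8 9 10
f 8 10 4
f 9 1 11
f 9 11 10
f 10 11 12
f 10 12 4
f 11 1 13
f 11 13 12
f 12 13 14
f 12 14 4
f 13 1 15
f 13 15 14
f 14 15 16
f 14 16 4
f 15 1 17
f 15 17 16
f 16 17 18
f 16 18 4
f 17 1 2
f 17 2 18
f 18 2 3
f 18 3 4
f 20 19 23
f 20 23 21
f 21 23 24
f 21 24 22
f 23 19 25
f 23 25 24
f 24 25 26
f 24 26 22
f 25 19 27
f 25 27 26
f 26 27 28
f 26 28 22
f 27 19 29
f 27 29 28
f 28 29 30
f 28 30 22
f 29 19 31
f 29 31 30
f 30 31 32
f 30 32 22
f 31 19 33
f 31 33 32
f 32 33 34
f 32 34 22
f 33 19 35
f 33 35 34
f 34 35 36
f 34 36 22
f 35 19 37
f 35 37 36
f 36 37 38
f 36 38 22
f 37 19 20
f 37 20 38
f 38 20 21
f 38 21 22
f 40 42 39
f 43 40 39
f 39 42 41
f 41 43 39
f 40 46 42
f 44 40 43
f 44 46 40
f 42 46 41
f 45 43 41
f 41 46 45
f 45 44 43
f 46 44 45
f 48 50 47
f 51 48 47
f 47 50 49
f 49 51 47
f 48 54 50
f 52 48 51
f 52 54 48
f 50 54 49
f 53 51 49
f 49 54 53
f 53 52 51
f 54 52 53
f 56 58 55
f 59 56 55
f 55 58 57
f 57 59 55
f 56 62 58
f 60 56 59
f 60 62 56
f 58 62 57
f 61 59 57
f 57 62 61
f 61 60 59
f 62 60 61



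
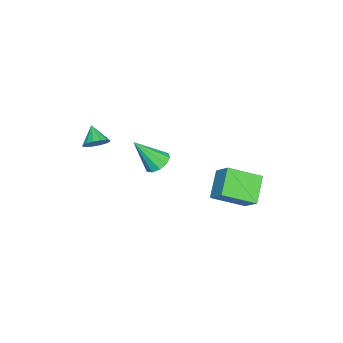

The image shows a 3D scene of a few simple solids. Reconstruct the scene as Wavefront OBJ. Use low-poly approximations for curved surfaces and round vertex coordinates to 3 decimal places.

v 2.076 -3.004 -0.103
v 2.664 -3.269 0.238
v 1.384 -3.556 0.663
v 2.592 -2.94 0.409
v 2.381 -2.628 0.443
v 2.088 -2.417 0.331
v 1.792 -2.364 0.102
v 1.572 -2.482 -0.181
v 1.487 -2.74 -0.444
v 1.559 -3.069 -0.615
v 1.771 -3.38 -0.649
v 2.063 -3.591 -0.537
v 2.359 -3.645 -0.308
v 2.579 -3.527 -0.025
v -0.571 -0.742 -2.835
v -0.026 -1.132 -3.272
v -0.049 -1.858 -1.185
v 0.193 -0.735 -3.073
v 0.12 -0.341 -2.783
v -0.217 -0.1 -2.513
v -0.689 -0.104 -2.366
v -1.116 -0.351 -2.399
v -1.335 -0.748 -2.598
v -1.262 -1.142 -2.888
v -0.925 -1.383 -3.157
v -0.453 -1.379 -3.304
v -1.109 2.284 -3.044
v -0.477 3.127 -2.123
v -1.992 3.885 -3.904
v -1.36 4.728 -2.983
v 0.26 2.452 -4.137
v 0.892 3.295 -3.216
v -0.623 4.053 -4.997
v 0.009 4.896 -4.076
f 2 1 4
f 2 4 3
f 4 1 5
f 4 5 3
f 5 1 6
f 5 6 3
f 6 1 7
f 6 7 3
f 7 1 8
f 7 8 3
f 8 1 9
f 8 9 3
f 9 1 10
f 9 10 3
f 10 1 11
f 10 11 3
f 11 1 12
f 11 12 3
f 12 1 13
f 12 13 3
f 13 1 14
f 13 14 3
f 14 1 2
f 14 2 3
f 16 15 18
f 16 18 17
f 18 15 19
f 18 19 17
f 19 15 20
f 19 20 17
f 20 15 21
f 20 21 17
f 21 15 22
f 21 22 17
f 22 15 23
f 22 23 17
f 23 15 24
f 23 24 17
f 24 15 25
f 24 25 17
f 25 15 26
f 25 26 17
f 26 15 16
f 26 16 17
f 28 30 27
f 31 28 27
f 27 30 29
f 29 31 27
f 28 34 30
f 32 28 31
f 32 34 28
f 30 34 29
f 33 31 29
f 29 34 33
f 33 32 31
f 34 32 33



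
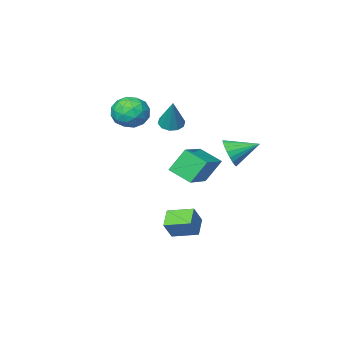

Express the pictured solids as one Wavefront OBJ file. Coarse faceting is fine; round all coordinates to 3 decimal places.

v 2.411 -3.291 2.743
v 3.271 -2.584 2.965
v 3.609 -4.596 2.255
v 4.469 -3.889 2.477
v 3.834 -4.295 3.327
v 3.094 -3.489 3.628
v 3.786 -3.691 1.592
v 3.046 -2.885 1.893
v 4.121 -2.831 2.254
v 4.151 -3.205 3.326
v 2.729 -3.975 1.894
v 2.759 -4.349 2.966
v 2.736 -2.823 2.897
v 4.144 -4.357 2.323
v 3.771 -4.596 2.823
v 4.277 -4.18 2.953
v 2.631 -3.355 3.286
v 3.137 -2.939 3.417
v 3.468 -3.945 3.63
v 3.743 -4.241 1.803
v 4.249 -3.825 1.934
v 2.603 -3 2.267
v 3.109 -2.584 2.397
v 3.412 -3.235 1.59
v 3.741 -2.553 2.609
v 4.445 -3.32 2.323
v 4.044 -3.204 1.802
v 3.608 -2.73 1.979
v 3.758 -2.772 3.239
v 4.463 -3.539 2.953
v 4.09 -3.778 3.452
v 3.654 -3.304 3.629
v 4.258 -2.917 2.821
v 2.417 -3.641 2.267
v 3.122 -4.408 1.981
v 3.226 -3.876 1.591
v 2.79 -3.402 1.768
v 2.435 -3.86 2.897
v 3.139 -4.627 2.611
v 3.272 -4.45 3.241
v 2.836 -3.976 3.418
v 2.622 -4.263 2.399
v 1.709 3.35 1.65
v 2.228 3.657 2.344
v 0.391 4.13 2.29
v 2.268 3.936 2.086
v 2.211 4.114 1.751
v 2.067 4.159 1.4
v 1.861 4.065 1.092
v 1.629 3.846 0.88
v 1.411 3.542 0.801
v 1.244 3.205 0.869
v 1.158 2.892 1.073
v 1.167 2.659 1.376
v 1.269 2.545 1.726
v 1.448 2.57 2.063
v 1.672 2.73 2.329
v 1.902 2.997 2.478
v 2.099 3.325 2.483
v 1.921 2.967 0.989
v 2.488 1.807 1.581
v 3.579 4.147 1.714
v 4.146 2.987 2.306
v 2.714 2.673 -0.346
v 3.281 1.513 0.246
v 4.372 3.853 0.379
v 4.939 2.693 0.971
v 1.966 -1.808 2.137
v 2.365 -2.391 2.322
v 2.414 -0.932 3.923
v 2.635 -2.098 2.111
v 2.65 -1.695 1.909
v 2.403 -1.335 1.794
v 1.99 -1.156 1.81
v 1.567 -1.226 1.951
v 1.296 -1.519 2.163
v 1.282 -1.922 2.364
v 1.528 -2.282 2.479
v 1.942 -2.461 2.463
v 3.742 1.059 -4.769
v 3.039 0.268 -4.182
v 2.781 2.171 -4.421
v 2.078 1.38 -3.834
v 4.382 1.28 -3.706
v 3.679 0.489 -3.119
v 3.421 2.392 -3.358
v 2.718 1.601 -2.771
f 1 38 17
f 38 12 41
f 17 41 6
f 38 41 17
f 1 17 13
f 17 6 18
f 13 18 2
f 17 18 13
f 1 13 22
f 13 2 23
f 22 23 8
f 13 23 22
f 1 22 34
f 22 8 37
f 34 37 11
f 22 37 34
f 1 34 38
f 34 11 42
f 38 42 12
f 34 42 38
f 2 18 29
f 18 6 32
f 29 32 10
f 18 32 29
f 6 41 19
f 41 12 40
f 19 40 5
f 41 40 19
f 12 42 39
f 42 11 35
f 39 35 3
f 42 35 39
f 11 37 36
f 37 8 24
f 36 24 7
f 37 24 36
f 8 23 28
f 23 2 25
f 28 25 9
f 23 25 28
f 4 30 16
f 30 10 31
f 16 31 5
f 30 31 16
f 4 16 14
f 16 5 15
f 14 15 3
f 16 15 14
f 4 14 21
f 14 3 20
f 21 20 7
f 14 20 21
f 4 21 26
f 21 7 27
f 26 27 9
f 21 27 26
f 4 26 30
f 26 9 33
f 30 33 10
f 26 33 30
f 5 31 19
f 31 10 32
f 19 32 6
f 31 32 19
f 3 15 39
f 15 5 40
f 39 40 12
f 15 40 39
f 7 20 36
f 20 3 35
f 36 35 11
f 20 35 36
f 9 27 28
f 27 7 24
f 28 24 8
f 27 24 28
f 10 33 29
f 33 9 25
f 29 25 2
f 33 25 29
f 44 43 46
f 44 46 45
f 46 43 47
f 46 47 45
f 47 43 48
f 47 48 45
f 48 43 49
f 48 49 45
f 49 43 50
f 49 50 45
f 50 43 51
f 50 51 45
f 51 43 52
f 51 52 45
f 52 43 53
f 52 53 45
f 53 43 54
f 53 54 45
f 54 43 55
f 54 55 45
f 55 43 56
f 55 56 45
f 56 43 57
f 56 57 45
f 57 43 58
f 57 58 45
f 58 43 59
f 58 59 45
f 59 43 44
f 59 44 45
f 61 63 60
f 64 61 60
f 60 63 62
f 62 64 60
f 61 67 63
f 65 61 64
f 65 67 61
f 63 67 62
f 66 64 62
f 62 67 66
f 66 65 64
f 67 65 66
f 69 68 71
f 69 71 70
f 71 68 72
f 71 72 70
f 72 68 73
f 72 73 70
f 73 68 74
f 73 74 70
f 74 68 75
f 74 75 70
f 75 68 76
f 75 76 70
f 76 68 77
f 76 77 70
f 77 68 78
f 77 78 70
f 78 68 79
f 78 79 70
f 79 68 69
f 79 69 70
f 81 83 80
f 84 81 80
f 80 83 82
f 82 84 80
f 81 87 83
f 85 81 84
f 85 87 81
f 83 87 82
f 86 84 82
f 82 87 86
f 86 85 84
f 87 85 86



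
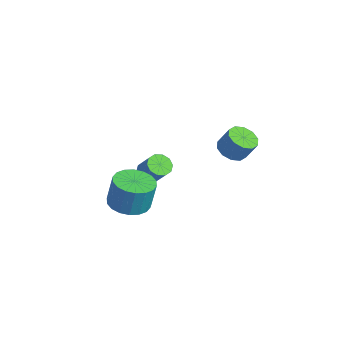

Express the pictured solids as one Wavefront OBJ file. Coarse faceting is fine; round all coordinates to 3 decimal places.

v -3.813 -1.554 -2.754
v -3.306 -1.499 -3.172
v -2.5 -1.27 -2.165
v -3.007 -1.326 -1.746
v -3.471 -1.129 -3.124
v -2.665 -0.9 -2.117
v -3.766 -0.922 -2.935
v -2.96 -0.693 -1.928
v -4.08 -0.956 -2.676
v -3.274 -0.727 -1.669
v -4.291 -1.219 -2.447
v -3.485 -0.99 -1.44
v -4.32 -1.61 -2.335
v -3.514 -1.381 -1.328
v -4.155 -1.98 -2.383
v -3.349 -1.751 -1.376
v -3.86 -2.187 -2.572
v -3.054 -1.958 -1.565
v -3.546 -2.153 -2.831
v -2.74 -1.924 -1.824
v -3.335 -1.89 -3.06
v -2.529 -1.661 -2.053
v -1.681 1.744 -0.649
v -1.225 2.272 -1.041
v -0.804 2.664 -0.023
v -1.259 2.136 0.369
v -1.66 2.487 -0.944
v -1.238 2.879 0.074
v -2.102 2.419 -0.735
v -1.681 2.811 0.284
v -2.384 2.092 -0.492
v -1.962 2.484 0.526
v -2.397 1.633 -0.31
v -1.975 2.025 0.708
v -2.136 1.216 -0.257
v -1.715 1.608 0.761
v -1.702 1.001 -0.354
v -1.28 1.393 0.664
v -1.259 1.069 -0.564
v -0.838 1.461 0.455
v -0.978 1.396 -0.806
v -0.556 1.788 0.212
v -0.965 1.855 -0.988
v -0.543 2.247 0.03
v -0.555 -3.88 -1.966
v 0.404 -4.224 -2.019
v 0.574 -3.983 -0.487
v -0.385 -3.64 -0.434
v 0.451 -3.779 -2.094
v 0.622 -3.538 -0.562
v 0.3 -3.354 -2.144
v 0.471 -3.113 -0.612
v -0.021 -3.033 -2.158
v 0.15 -2.793 -0.627
v -0.448 -2.88 -2.135
v -0.277 -2.64 -0.603
v -0.896 -2.925 -2.078
v -0.725 -2.685 -0.546
v -1.277 -3.16 -1.999
v -1.106 -2.919 -0.467
v -1.514 -3.537 -1.913
v -1.344 -3.296 -0.381
v -1.562 -3.982 -1.838
v -1.391 -3.741 -0.306
v -1.411 -4.407 -1.788
v -1.24 -4.166 -0.256
v -1.09 -4.727 -1.773
v -0.919 -4.487 -0.242
v -0.663 -4.88 -1.797
v -0.492 -4.64 -0.265
v -0.215 -4.835 -1.854
v -0.044 -4.595 -0.322
v 0.166 -4.601 -1.933
v 0.337 -4.36 -0.401
f 2 1 5
f 2 5 3
f 3 5 6
f 3 6 4
f 5 1 7
f 5 7 6
f 6 7 8
f 6 8 4
f 7 1 9
f 7 9 8
f 8 9 10
f 8 10 4
f 9 1 11
f 9 11 10
f 10 11 12
f 10 12 4
f 11 1 13
f 11 13 12
f 12 13 14
f 12 14 4
f 13 1 15
f 13 15 14
f 14 15 16
f 14 16 4
f 15 1 17
f 15 17 16
f 16 17 18
f 16 18 4
f 17 1 19
f 17 19 18
f 18 19 20
f 18 20 4
f 19 1 21
f 19 21 20
f 20 21 22
f 20 22 4
f 21 1 2
f 21 2 22
f 22 2 3
f 22 3 4
f 24 23 27
f 24 27 25
f 25 27 28
f 25 28 26
f 27 23 29
f 27 29 28
f 28 29 30
f 28 30 26
f 29 23 31
f 29 31 30
f 30 31 32
f 30 32 26
f 31 23 33
f 31 33 32
f 32 33 34
f 32 34 26
f 33 23 35
f 33 35 34
f 34 35 36
f 34 36 26
f 35 23 37
f 35 37 36
f 36 37 38
f 36 38 26
f 37 23 39
f 37 39 38
f 38 39 40
f 38 40 26
f 39 23 41
f 39 41 40
f 40 41 42
f 40 42 26
f 41 23 43
f 41 43 42
f 42 43 44
f 42 44 26
f 43 23 24
f 43 24 44
f 44 24 25
f 44 25 26
f 46 45 49
f 46 49 47
f 47 49 50
f 47 50 48
f 49 45 51
f 49 51 50
f 50 51 52
f 50 52 48
f 51 45 53
f 51 53 52
f 52 53 54
f 52 54 48
f 53 45 55
f 53 55 54
f 54 55 56
f 54 56 48
f 55 45 57
f 55 57 56
f 56 57 58
f 56 58 48
f 57 45 59
f 57 59 58
f 58 59 60
f 58 60 48
f 59 45 61
f 59 61 60
f 60 61 62
f 60 62 48
f 61 45 63
f 61 63 62
f 62 63 64
f 62 64 48
f 63 45 65
f 63 65 64
f 64 65 66
f 64 66 48
f 65 45 67
f 65 67 66
f 66 67 68
f 66 68 48
f 67 45 69
f 67 69 68
f 68 69 70
f 68 70 48
f 69 45 71
f 69 71 70
f 70 71 72
f 70 72 48
f 71 45 73
f 71 73 72
f 72 73 74
f 72 74 48
f 73 45 46
f 73 46 74
f 74 46 47
f 74 47 48

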